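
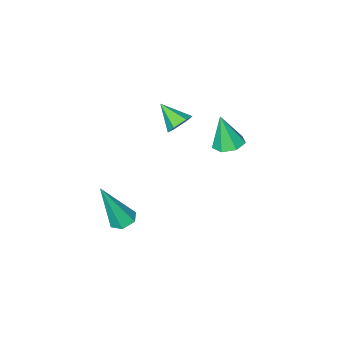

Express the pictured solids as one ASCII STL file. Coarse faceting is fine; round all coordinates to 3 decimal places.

solid 
facet normal -0.117 0.224 -0.967
outer loop
vertex -1.67 3.253 1.141
vertex -2.232 3.486 1.263
vertex -1.684 3.776 1.264
endloop
endfacet
facet normal 0.965 -0.035 0.258
outer loop
vertex -1.67 3.253 1.141
vertex -1.684 3.776 1.264
vertex -2.068 3.174 2.617
endloop
endfacet
facet normal -0.116 0.222 -0.968
outer loop
vertex -1.684 3.776 1.264
vertex -2.232 3.486 1.263
vertex -2.11 4.082 1.385
endloop
endfacet
facet normal 0.600 0.653 0.461
outer loop
vertex -1.684 3.776 1.264
vertex -2.11 4.082 1.385
vertex -2.068 3.174 2.617
endloop
endfacet
facet normal -0.116 0.222 -0.968
outer loop
vertex -2.11 4.082 1.385
vertex -2.232 3.486 1.263
vertex -2.628 3.938 1.414
endloop
endfacet
facet normal -0.186 0.788 0.587
outer loop
vertex -2.11 4.082 1.385
vertex -2.628 3.938 1.414
vertex -2.068 3.174 2.617
endloop
endfacet
facet normal -0.115 0.223 -0.968
outer loop
vertex -2.628 3.938 1.414
vertex -2.232 3.486 1.263
vertex -2.847 3.455 1.329
endloop
endfacet
facet normal -0.798 0.267 0.541
outer loop
vertex -2.628 3.938 1.414
vertex -2.847 3.455 1.329
vertex -2.068 3.174 2.617
endloop
endfacet
facet normal -0.115 0.223 -0.968
outer loop
vertex -2.847 3.455 1.329
vertex -2.232 3.486 1.263
vertex -2.603 2.995 1.194
endloop
endfacet
facet normal -0.778 -0.517 0.357
outer loop
vertex -2.847 3.455 1.329
vertex -2.603 2.995 1.194
vertex -2.068 3.174 2.617
endloop
endfacet
facet normal -0.117 0.224 -0.968
outer loop
vertex -2.603 2.995 1.194
vertex -2.232 3.486 1.263
vertex -2.079 2.905 1.11
endloop
endfacet
facet normal -0.139 -0.975 0.175
outer loop
vertex -2.603 2.995 1.194
vertex -2.079 2.905 1.11
vertex -2.068 3.174 2.617
endloop
endfacet
facet normal -0.117 0.224 -0.968
outer loop
vertex -2.079 2.905 1.11
vertex -2.232 3.486 1.263
vertex -1.67 3.253 1.141
endloop
endfacet
facet normal 0.637 -0.760 0.131
outer loop
vertex -2.079 2.905 1.11
vertex -1.67 3.253 1.141
vertex -2.068 3.174 2.617
endloop
endfacet
facet normal -0.331 0.218 -0.918
outer loop
vertex 1.717 1.826 -2.628
vertex 1.217 1.887 -2.433
vertex 1.553 2.31 -2.454
endloop
endfacet
facet normal 0.945 0.326 -0.017
outer loop
vertex 1.717 1.826 -2.628
vertex 1.553 2.31 -2.454
vertex 1.883 1.453 -0.587
endloop
endfacet
facet normal -0.330 0.216 -0.919
outer loop
vertex 1.553 2.31 -2.454
vertex 1.217 1.887 -2.433
vertex 1.053 2.372 -2.26
endloop
endfacet
facet normal 0.253 0.895 0.366
outer loop
vertex 1.553 2.31 -2.454
vertex 1.053 2.372 -2.26
vertex 1.883 1.453 -0.587
endloop
endfacet
facet normal -0.331 0.216 -0.919
outer loop
vertex 1.053 2.372 -2.26
vertex 1.217 1.887 -2.433
vertex 0.717 1.949 -2.238
endloop
endfacet
facet normal -0.616 0.520 0.591
outer loop
vertex 1.053 2.372 -2.26
vertex 0.717 1.949 -2.238
vertex 1.883 1.453 -0.587
endloop
endfacet
facet normal -0.331 0.217 -0.918
outer loop
vertex 0.717 1.949 -2.238
vertex 1.217 1.887 -2.433
vertex 0.882 1.465 -2.412
endloop
endfacet
facet normal -0.794 -0.426 0.433
outer loop
vertex 0.717 1.949 -2.238
vertex 0.882 1.465 -2.412
vertex 1.883 1.453 -0.587
endloop
endfacet
facet normal -0.330 0.216 -0.919
outer loop
vertex 0.882 1.465 -2.412
vertex 1.217 1.887 -2.433
vertex 1.381 1.403 -2.606
endloop
endfacet
facet normal -0.104 -0.993 0.050
outer loop
vertex 0.882 1.465 -2.412
vertex 1.381 1.403 -2.606
vertex 1.883 1.453 -0.587
endloop
endfacet
facet normal -0.332 0.216 -0.918
outer loop
vertex 1.381 1.403 -2.606
vertex 1.217 1.887 -2.433
vertex 1.717 1.826 -2.628
endloop
endfacet
facet normal 0.766 -0.618 -0.175
outer loop
vertex 1.381 1.403 -2.606
vertex 1.717 1.826 -2.628
vertex 1.883 1.453 -0.587
endloop
endfacet
facet normal -0.178 0.811 -0.557
outer loop
vertex -0.18 3.034 2.859
vertex -0.619 2.796 2.653
vertex -0.659 3.095 3.101
endloop
endfacet
facet normal 0.462 0.212 0.861
outer loop
vertex -0.18 3.034 2.859
vertex -0.659 3.095 3.101
vertex -0.421 1.904 3.267
endloop
endfacet
facet normal -0.181 0.810 -0.557
outer loop
vertex -0.659 3.095 3.101
vertex -0.619 2.796 2.653
vertex -1.098 2.856 2.896
endloop
endfacet
facet normal -0.439 0.037 0.898
outer loop
vertex -0.659 3.095 3.101
vertex -1.098 2.856 2.896
vertex -0.421 1.904 3.267
endloop
endfacet
facet normal -0.181 0.810 -0.557
outer loop
vertex -1.098 2.856 2.896
vertex -0.619 2.796 2.653
vertex -1.058 2.557 2.448
endloop
endfacet
facet normal -0.832 -0.493 0.254
outer loop
vertex -1.098 2.856 2.896
vertex -1.058 2.557 2.448
vertex -0.421 1.904 3.267
endloop
endfacet
facet normal -0.180 0.810 -0.558
outer loop
vertex -1.058 2.557 2.448
vertex -0.619 2.796 2.653
vertex -0.579 2.497 2.206
endloop
endfacet
facet normal -0.321 -0.846 -0.425
outer loop
vertex -1.058 2.557 2.448
vertex -0.579 2.497 2.206
vertex -0.421 1.904 3.267
endloop
endfacet
facet normal -0.179 0.810 -0.558
outer loop
vertex -0.579 2.497 2.206
vertex -0.619 2.796 2.653
vertex -0.14 2.735 2.411
endloop
endfacet
facet normal 0.580 -0.672 -0.462
outer loop
vertex -0.579 2.497 2.206
vertex -0.14 2.735 2.411
vertex -0.421 1.904 3.267
endloop
endfacet
facet normal -0.178 0.811 -0.557
outer loop
vertex -0.14 2.735 2.411
vertex -0.619 2.796 2.653
vertex -0.18 3.034 2.859
endloop
endfacet
facet normal 0.973 -0.142 0.182
outer loop
vertex -0.14 2.735 2.411
vertex -0.18 3.034 2.859
vertex -0.421 1.904 3.267
endloop
endfacet

endsolid


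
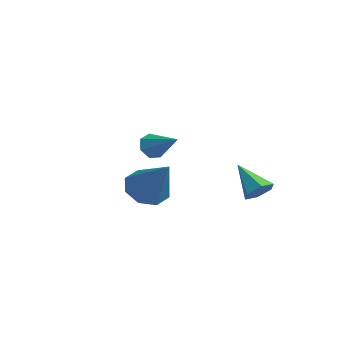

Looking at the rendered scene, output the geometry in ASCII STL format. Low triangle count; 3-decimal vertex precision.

solid 
facet normal 0.754 0.119 -0.646
outer loop
vertex 4.176 1.409 -0.984
vertex 3.813 1.571 -1.378
vertex 4.045 1.951 -1.037
endloop
endfacet
facet normal 0.323 0.169 0.931
outer loop
vertex 4.176 1.409 -0.984
vertex 4.045 1.951 -1.037
vertex 2.787 1.409 -0.502
endloop
endfacet
facet normal 0.755 0.118 -0.645
outer loop
vertex 4.045 1.951 -1.037
vertex 3.813 1.571 -1.378
vertex 3.682 2.113 -1.432
endloop
endfacet
facet normal -0.158 0.854 0.495
outer loop
vertex 4.045 1.951 -1.037
vertex 3.682 2.113 -1.432
vertex 2.787 1.409 -0.502
endloop
endfacet
facet normal 0.756 0.119 -0.644
outer loop
vertex 3.682 2.113 -1.432
vertex 3.813 1.571 -1.378
vertex 3.451 1.734 -1.773
endloop
endfacet
facet normal -0.733 0.644 -0.219
outer loop
vertex 3.682 2.113 -1.432
vertex 3.451 1.734 -1.773
vertex 2.787 1.409 -0.502
endloop
endfacet
facet normal 0.756 0.119 -0.644
outer loop
vertex 3.451 1.734 -1.773
vertex 3.813 1.571 -1.378
vertex 3.582 1.192 -1.719
endloop
endfacet
facet normal -0.830 -0.250 -0.498
outer loop
vertex 3.451 1.734 -1.773
vertex 3.582 1.192 -1.719
vertex 2.787 1.409 -0.502
endloop
endfacet
facet normal 0.754 0.121 -0.645
outer loop
vertex 3.582 1.192 -1.719
vertex 3.813 1.571 -1.378
vertex 3.945 1.03 -1.325
endloop
endfacet
facet normal -0.350 -0.935 -0.062
outer loop
vertex 3.582 1.192 -1.719
vertex 3.945 1.03 -1.325
vertex 2.787 1.409 -0.502
endloop
endfacet
facet normal 0.754 0.121 -0.645
outer loop
vertex 3.945 1.03 -1.325
vertex 3.813 1.571 -1.378
vertex 4.176 1.409 -0.984
endloop
endfacet
facet normal 0.226 -0.724 0.652
outer loop
vertex 3.945 1.03 -1.325
vertex 4.176 1.409 -0.984
vertex 2.787 1.409 -0.502
endloop
endfacet
facet normal -0.701 -0.012 -0.713
outer loop
vertex -0.148 -0.555 -2.812
vertex -0.588 0.038 -2.389
vertex 0.018 0.05 -2.985
endloop
endfacet
facet normal 0.877 -0.338 -0.342
outer loop
vertex -0.148 -0.555 -2.812
vertex 0.018 0.05 -2.985
vertex 0.808 0.062 -0.971
endloop
endfacet
facet normal -0.701 -0.013 -0.713
outer loop
vertex 0.018 0.05 -2.985
vertex -0.588 0.038 -2.389
vertex -0.171 0.647 -2.81
endloop
endfacet
facet normal 0.863 0.373 -0.341
outer loop
vertex 0.018 0.05 -2.985
vertex -0.171 0.647 -2.81
vertex 0.808 0.062 -0.971
endloop
endfacet
facet normal -0.701 -0.012 -0.713
outer loop
vertex -0.171 0.647 -2.81
vertex -0.588 0.038 -2.389
vertex -0.604 0.887 -2.388
endloop
endfacet
facet normal 0.495 0.869 0.013
outer loop
vertex -0.171 0.647 -2.81
vertex -0.604 0.887 -2.388
vertex 0.808 0.062 -0.971
endloop
endfacet
facet normal -0.701 -0.012 -0.713
outer loop
vertex -0.604 0.887 -2.388
vertex -0.588 0.038 -2.389
vertex -1.028 0.63 -1.967
endloop
endfacet
facet normal -0.012 0.859 0.512
outer loop
vertex -0.604 0.887 -2.388
vertex -1.028 0.63 -1.967
vertex 0.808 0.062 -0.971
endloop
endfacet
facet normal -0.701 -0.013 -0.713
outer loop
vertex -1.028 0.63 -1.967
vertex -0.588 0.038 -2.389
vertex -1.194 0.025 -1.793
endloop
endfacet
facet normal -0.362 0.348 0.865
outer loop
vertex -1.028 0.63 -1.967
vertex -1.194 0.025 -1.793
vertex 0.808 0.062 -0.971
endloop
endfacet
facet normal -0.701 -0.013 -0.713
outer loop
vertex -1.194 0.025 -1.793
vertex -0.588 0.038 -2.389
vertex -1.005 -0.572 -1.968
endloop
endfacet
facet normal -0.348 -0.363 0.864
outer loop
vertex -1.194 0.025 -1.793
vertex -1.005 -0.572 -1.968
vertex 0.808 0.062 -0.971
endloop
endfacet
facet normal -0.701 -0.012 -0.713
outer loop
vertex -1.005 -0.572 -1.968
vertex -0.588 0.038 -2.389
vertex -0.572 -0.812 -2.39
endloop
endfacet
facet normal 0.020 -0.860 0.510
outer loop
vertex -1.005 -0.572 -1.968
vertex -0.572 -0.812 -2.39
vertex 0.808 0.062 -0.971
endloop
endfacet
facet normal -0.702 -0.012 -0.712
outer loop
vertex -0.572 -0.812 -2.39
vertex -0.588 0.038 -2.389
vertex -0.148 -0.555 -2.812
endloop
endfacet
facet normal 0.527 -0.850 0.011
outer loop
vertex -0.572 -0.812 -2.39
vertex -0.148 -0.555 -2.812
vertex 0.808 0.062 -0.971
endloop
endfacet
facet normal -0.864 -0.210 -0.458
outer loop
vertex 3.108 -1.619 0.516
vertex 2.92 -1.801 0.954
vertex 2.9 -1.324 0.773
endloop
endfacet
facet normal 0.470 0.744 -0.474
outer loop
vertex 3.108 -1.619 0.516
vertex 2.9 -1.324 0.773
vertex 4.0 -1.539 1.526
endloop
endfacet
facet normal -0.865 -0.209 -0.457
outer loop
vertex 2.9 -1.324 0.773
vertex 2.92 -1.801 0.954
vertex 2.708 -1.388 1.166
endloop
endfacet
facet normal 0.062 0.980 0.190
outer loop
vertex 2.9 -1.324 0.773
vertex 2.708 -1.388 1.166
vertex 4.0 -1.539 1.526
endloop
endfacet
facet normal -0.864 -0.209 -0.457
outer loop
vertex 2.708 -1.388 1.166
vertex 2.92 -1.801 0.954
vertex 2.675 -1.763 1.4
endloop
endfacet
facet normal -0.169 0.532 0.829
outer loop
vertex 2.708 -1.388 1.166
vertex 2.675 -1.763 1.4
vertex 4.0 -1.539 1.526
endloop
endfacet
facet normal -0.865 -0.208 -0.457
outer loop
vertex 2.675 -1.763 1.4
vertex 2.92 -1.801 0.954
vertex 2.826 -2.166 1.298
endloop
endfacet
facet normal -0.047 -0.262 0.964
outer loop
vertex 2.675 -1.763 1.4
vertex 2.826 -2.166 1.298
vertex 4.0 -1.539 1.526
endloop
endfacet
facet normal -0.864 -0.209 -0.458
outer loop
vertex 2.826 -2.166 1.298
vertex 2.92 -1.801 0.954
vertex 3.048 -2.294 0.937
endloop
endfacet
facet normal 0.334 -0.805 0.491
outer loop
vertex 2.826 -2.166 1.298
vertex 3.048 -2.294 0.937
vertex 4.0 -1.539 1.526
endloop
endfacet
facet normal -0.865 -0.209 -0.456
outer loop
vertex 3.048 -2.294 0.937
vertex 2.92 -1.801 0.954
vertex 3.173 -2.051 0.589
endloop
endfacet
facet normal 0.689 -0.687 -0.232
outer loop
vertex 3.048 -2.294 0.937
vertex 3.173 -2.051 0.589
vertex 4.0 -1.539 1.526
endloop
endfacet
facet normal -0.865 -0.207 -0.457
outer loop
vertex 3.173 -2.051 0.589
vertex 2.92 -1.801 0.954
vertex 3.108 -1.619 0.516
endloop
endfacet
facet normal 0.749 0.001 -0.662
outer loop
vertex 3.173 -2.051 0.589
vertex 3.108 -1.619 0.516
vertex 4.0 -1.539 1.526
endloop
endfacet

endsolid


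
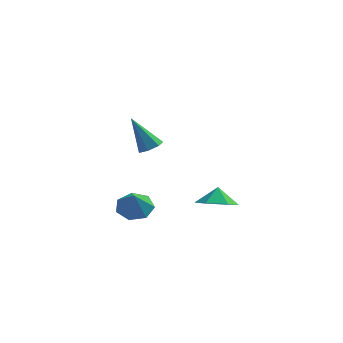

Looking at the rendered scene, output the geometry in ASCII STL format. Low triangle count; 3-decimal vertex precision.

solid 
facet normal -0.023 -0.532 -0.846
outer loop
vertex 1.772 0.263 -3.597
vertex 1.168 1.029 -4.062
vertex 2.245 1.079 -4.123
endloop
endfacet
facet normal 0.678 0.078 0.731
outer loop
vertex 1.772 0.263 -3.597
vertex 2.245 1.079 -4.123
vertex 1.192 1.571 -3.198
endloop
endfacet
facet normal -0.023 -0.532 -0.846
outer loop
vertex 2.245 1.079 -4.123
vertex 1.168 1.029 -4.062
vertex 1.642 1.845 -4.588
endloop
endfacet
facet normal 0.627 0.701 0.341
outer loop
vertex 2.245 1.079 -4.123
vertex 1.642 1.845 -4.588
vertex 1.192 1.571 -3.198
endloop
endfacet
facet normal -0.023 -0.532 -0.846
outer loop
vertex 1.642 1.845 -4.588
vertex 1.168 1.029 -4.062
vertex 0.565 1.794 -4.527
endloop
endfacet
facet normal -0.036 0.983 0.182
outer loop
vertex 1.642 1.845 -4.588
vertex 0.565 1.794 -4.527
vertex 1.192 1.571 -3.198
endloop
endfacet
facet normal -0.023 -0.532 -0.846
outer loop
vertex 0.565 1.794 -4.527
vertex 1.168 1.029 -4.062
vertex 0.091 0.978 -4.001
endloop
endfacet
facet normal -0.647 0.642 0.413
outer loop
vertex 0.565 1.794 -4.527
vertex 0.091 0.978 -4.001
vertex 1.192 1.571 -3.198
endloop
endfacet
facet normal -0.023 -0.532 -0.846
outer loop
vertex 0.091 0.978 -4.001
vertex 1.168 1.029 -4.062
vertex 0.695 0.213 -3.536
endloop
endfacet
facet normal -0.595 0.018 0.803
outer loop
vertex 0.091 0.978 -4.001
vertex 0.695 0.213 -3.536
vertex 1.192 1.571 -3.198
endloop
endfacet
facet normal -0.023 -0.532 -0.846
outer loop
vertex 0.695 0.213 -3.536
vertex 1.168 1.029 -4.062
vertex 1.772 0.263 -3.597
endloop
endfacet
facet normal 0.067 -0.264 0.962
outer loop
vertex 0.695 0.213 -3.536
vertex 1.772 0.263 -3.597
vertex 1.192 1.571 -3.198
endloop
endfacet
facet normal 0.472 -0.182 -0.862
outer loop
vertex -1.137 -2.308 1.983
vertex -1.711 -2.476 1.704
vertex -1.427 -1.881 1.734
endloop
endfacet
facet normal 0.551 0.667 0.502
outer loop
vertex -1.137 -2.308 1.983
vertex -1.427 -1.881 1.734
vertex -2.629 -2.124 3.376
endloop
endfacet
facet normal 0.473 -0.182 -0.862
outer loop
vertex -1.427 -1.881 1.734
vertex -1.711 -2.476 1.704
vertex -1.931 -1.903 1.462
endloop
endfacet
facet normal -0.088 0.993 0.083
outer loop
vertex -1.427 -1.881 1.734
vertex -1.931 -1.903 1.462
vertex -2.629 -2.124 3.376
endloop
endfacet
facet normal 0.474 -0.182 -0.862
outer loop
vertex -1.931 -1.903 1.462
vertex -1.711 -2.476 1.704
vertex -2.269 -2.356 1.372
endloop
endfacet
facet normal -0.764 0.611 -0.208
outer loop
vertex -1.931 -1.903 1.462
vertex -2.269 -2.356 1.372
vertex -2.629 -2.124 3.376
endloop
endfacet
facet normal 0.474 -0.182 -0.862
outer loop
vertex -2.269 -2.356 1.372
vertex -1.711 -2.476 1.704
vertex -2.187 -2.9 1.532
endloop
endfacet
facet normal -0.970 -0.191 -0.152
outer loop
vertex -2.269 -2.356 1.372
vertex -2.187 -2.9 1.532
vertex -2.629 -2.124 3.376
endloop
endfacet
facet normal 0.473 -0.181 -0.862
outer loop
vertex -2.187 -2.9 1.532
vertex -1.711 -2.476 1.704
vertex -1.746 -3.125 1.821
endloop
endfacet
facet normal -0.550 -0.809 0.209
outer loop
vertex -2.187 -2.9 1.532
vertex -1.746 -3.125 1.821
vertex -2.629 -2.124 3.376
endloop
endfacet
facet normal 0.473 -0.181 -0.862
outer loop
vertex -1.746 -3.125 1.821
vertex -1.711 -2.476 1.704
vertex -1.279 -2.861 2.022
endloop
endfacet
facet normal 0.180 -0.777 0.603
outer loop
vertex -1.746 -3.125 1.821
vertex -1.279 -2.861 2.022
vertex -2.629 -2.124 3.376
endloop
endfacet
facet normal 0.472 -0.182 -0.862
outer loop
vertex -1.279 -2.861 2.022
vertex -1.711 -2.476 1.704
vertex -1.137 -2.308 1.983
endloop
endfacet
facet normal 0.670 -0.120 0.733
outer loop
vertex -1.279 -2.861 2.022
vertex -1.137 -2.308 1.983
vertex -2.629 -2.124 3.376
endloop
endfacet
facet normal -0.031 0.483 -0.875
outer loop
vertex -1.75 -0.14 -3.757
vertex -2.719 -0.171 -3.74
vertex -2.13 0.512 -3.384
endloop
endfacet
facet normal 0.754 0.065 0.654
outer loop
vertex -1.75 -0.14 -3.757
vertex -2.13 0.512 -3.384
vertex -2.681 -0.789 -2.62
endloop
endfacet
facet normal -0.030 0.482 -0.876
outer loop
vertex -2.13 0.512 -3.384
vertex -2.719 -0.171 -3.74
vertex -2.954 0.65 -3.28
endloop
endfacet
facet normal 0.184 0.438 0.880
outer loop
vertex -2.13 0.512 -3.384
vertex -2.954 0.65 -3.28
vertex -2.681 -0.789 -2.62
endloop
endfacet
facet normal -0.031 0.482 -0.876
outer loop
vertex -2.954 0.65 -3.28
vertex -2.719 -0.171 -3.74
vertex -3.601 0.169 -3.522
endloop
endfacet
facet normal -0.510 0.277 0.814
outer loop
vertex -2.954 0.65 -3.28
vertex -3.601 0.169 -3.522
vertex -2.681 -0.789 -2.62
endloop
endfacet
facet normal -0.030 0.483 -0.875
outer loop
vertex -3.601 0.169 -3.522
vertex -2.719 -0.171 -3.74
vertex -3.584 -0.568 -3.929
endloop
endfacet
facet normal -0.808 -0.299 0.507
outer loop
vertex -3.601 0.169 -3.522
vertex -3.584 -0.568 -3.929
vertex -2.681 -0.789 -2.62
endloop
endfacet
facet normal -0.030 0.482 -0.876
outer loop
vertex -3.584 -0.568 -3.929
vertex -2.719 -0.171 -3.74
vertex -2.916 -1.006 -4.193
endloop
endfacet
facet normal -0.485 -0.854 0.190
outer loop
vertex -3.584 -0.568 -3.929
vertex -2.916 -1.006 -4.193
vertex -2.681 -0.789 -2.62
endloop
endfacet
facet normal -0.031 0.482 -0.876
outer loop
vertex -2.916 -1.006 -4.193
vertex -2.719 -0.171 -3.74
vertex -2.1 -0.816 -4.117
endloop
endfacet
facet normal 0.217 -0.971 0.102
outer loop
vertex -2.916 -1.006 -4.193
vertex -2.1 -0.816 -4.117
vertex -2.681 -0.789 -2.62
endloop
endfacet
facet normal -0.031 0.482 -0.876
outer loop
vertex -2.1 -0.816 -4.117
vertex -2.719 -0.171 -3.74
vertex -1.75 -0.14 -3.757
endloop
endfacet
facet normal 0.768 -0.562 0.308
outer loop
vertex -2.1 -0.816 -4.117
vertex -1.75 -0.14 -3.757
vertex -2.681 -0.789 -2.62
endloop
endfacet

endsolid


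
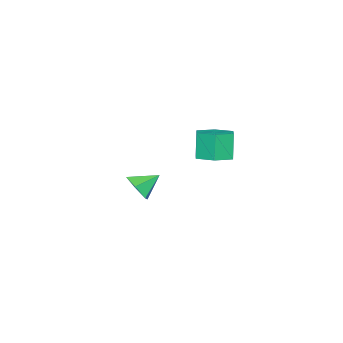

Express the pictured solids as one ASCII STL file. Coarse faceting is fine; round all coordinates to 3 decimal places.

solid 
facet normal 0.304 0.135 -0.943
outer loop
vertex 3.271 3.14 1.512
vertex 2.547 3.631 1.349
vertex 3.291 4.02 1.644
endloop
endfacet
facet normal 0.952 -0.066 0.298
outer loop
vertex 3.271 3.14 1.512
vertex 3.291 4.02 1.644
vertex 2.857 2.958 2.795
endloop
endfacet
facet normal 0.952 -0.066 0.298
outer loop
vertex 2.857 2.958 2.795
vertex 3.291 4.02 1.644
vertex 2.877 3.837 2.927
endloop
endfacet
facet normal -0.305 -0.135 0.943
outer loop
vertex 2.857 2.958 2.795
vertex 2.877 3.837 2.927
vertex 2.133 3.449 2.631
endloop
endfacet
facet normal 0.304 0.135 -0.943
outer loop
vertex 3.291 4.02 1.644
vertex 2.547 3.631 1.349
vertex 2.567 4.511 1.481
endloop
endfacet
facet normal 0.496 0.823 0.277
outer loop
vertex 3.291 4.02 1.644
vertex 2.567 4.511 1.481
vertex 2.877 3.837 2.927
endloop
endfacet
facet normal 0.496 0.823 0.277
outer loop
vertex 2.877 3.837 2.927
vertex 2.567 4.511 1.481
vertex 2.153 4.329 2.763
endloop
endfacet
facet normal -0.305 -0.134 0.943
outer loop
vertex 2.877 3.837 2.927
vertex 2.153 4.329 2.763
vertex 2.133 3.449 2.631
endloop
endfacet
facet normal 0.305 0.135 -0.943
outer loop
vertex 2.567 4.511 1.481
vertex 2.547 3.631 1.349
vertex 1.823 4.122 1.185
endloop
endfacet
facet normal -0.457 0.889 -0.021
outer loop
vertex 2.567 4.511 1.481
vertex 1.823 4.122 1.185
vertex 2.153 4.329 2.763
endloop
endfacet
facet normal -0.457 0.889 -0.021
outer loop
vertex 2.153 4.329 2.763
vertex 1.823 4.122 1.185
vertex 1.409 3.94 2.468
endloop
endfacet
facet normal -0.304 -0.135 0.943
outer loop
vertex 2.153 4.329 2.763
vertex 1.409 3.94 2.468
vertex 2.133 3.449 2.631
endloop
endfacet
facet normal 0.305 0.135 -0.943
outer loop
vertex 1.823 4.122 1.185
vertex 2.547 3.631 1.349
vertex 1.803 3.243 1.053
endloop
endfacet
facet normal -0.952 0.066 -0.298
outer loop
vertex 1.823 4.122 1.185
vertex 1.803 3.243 1.053
vertex 1.409 3.94 2.468
endloop
endfacet
facet normal -0.952 0.066 -0.298
outer loop
vertex 1.409 3.94 2.468
vertex 1.803 3.243 1.053
vertex 1.389 3.06 2.336
endloop
endfacet
facet normal -0.304 -0.135 0.943
outer loop
vertex 1.409 3.94 2.468
vertex 1.389 3.06 2.336
vertex 2.133 3.449 2.631
endloop
endfacet
facet normal 0.305 0.134 -0.943
outer loop
vertex 1.803 3.243 1.053
vertex 2.547 3.631 1.349
vertex 2.527 2.751 1.217
endloop
endfacet
facet normal -0.496 -0.823 -0.277
outer loop
vertex 1.803 3.243 1.053
vertex 2.527 2.751 1.217
vertex 1.389 3.06 2.336
endloop
endfacet
facet normal -0.496 -0.823 -0.277
outer loop
vertex 1.389 3.06 2.336
vertex 2.527 2.751 1.217
vertex 2.113 2.569 2.499
endloop
endfacet
facet normal -0.304 -0.135 0.943
outer loop
vertex 1.389 3.06 2.336
vertex 2.113 2.569 2.499
vertex 2.133 3.449 2.631
endloop
endfacet
facet normal 0.304 0.135 -0.943
outer loop
vertex 2.527 2.751 1.217
vertex 2.547 3.631 1.349
vertex 3.271 3.14 1.512
endloop
endfacet
facet normal 0.457 -0.889 0.021
outer loop
vertex 2.527 2.751 1.217
vertex 3.271 3.14 1.512
vertex 2.113 2.569 2.499
endloop
endfacet
facet normal 0.457 -0.889 0.021
outer loop
vertex 2.113 2.569 2.499
vertex 3.271 3.14 1.512
vertex 2.857 2.958 2.795
endloop
endfacet
facet normal -0.305 -0.135 0.943
outer loop
vertex 2.113 2.569 2.499
vertex 2.857 2.958 2.795
vertex 2.133 3.449 2.631
endloop
endfacet
facet normal 0.616 -0.587 -0.525
outer loop
vertex -0.122 -1.165 -3.865
vertex -0.588 -1.853 -3.643
vertex -0.781 -1.416 -4.358
endloop
endfacet
facet normal -0.153 0.948 -0.278
outer loop
vertex -0.122 -1.165 -3.865
vertex -0.781 -1.416 -4.358
vertex -1.372 -1.107 -2.977
endloop
endfacet
facet normal 0.616 -0.587 -0.525
outer loop
vertex -0.781 -1.416 -4.358
vertex -0.588 -1.853 -3.643
vertex -1.247 -2.103 -4.136
endloop
endfacet
facet normal -0.804 0.405 -0.435
outer loop
vertex -0.781 -1.416 -4.358
vertex -1.247 -2.103 -4.136
vertex -1.372 -1.107 -2.977
endloop
endfacet
facet normal 0.616 -0.587 -0.525
outer loop
vertex -1.247 -2.103 -4.136
vertex -0.588 -1.853 -3.643
vertex -1.055 -2.541 -3.421
endloop
endfacet
facet normal -0.963 -0.246 0.108
outer loop
vertex -1.247 -2.103 -4.136
vertex -1.055 -2.541 -3.421
vertex -1.372 -1.107 -2.977
endloop
endfacet
facet normal 0.616 -0.588 -0.525
outer loop
vertex -1.055 -2.541 -3.421
vertex -0.588 -1.853 -3.643
vertex -0.396 -2.29 -2.928
endloop
endfacet
facet normal -0.470 -0.354 0.809
outer loop
vertex -1.055 -2.541 -3.421
vertex -0.396 -2.29 -2.928
vertex -1.372 -1.107 -2.977
endloop
endfacet
facet normal 0.617 -0.587 -0.524
outer loop
vertex -0.396 -2.29 -2.928
vertex -0.588 -1.853 -3.643
vertex 0.07 -1.602 -3.15
endloop
endfacet
facet normal 0.181 0.189 0.965
outer loop
vertex -0.396 -2.29 -2.928
vertex 0.07 -1.602 -3.15
vertex -1.372 -1.107 -2.977
endloop
endfacet
facet normal 0.617 -0.587 -0.524
outer loop
vertex 0.07 -1.602 -3.15
vertex -0.588 -1.853 -3.643
vertex -0.122 -1.165 -3.865
endloop
endfacet
facet normal 0.339 0.840 0.423
outer loop
vertex 0.07 -1.602 -3.15
vertex -0.122 -1.165 -3.865
vertex -1.372 -1.107 -2.977
endloop
endfacet

endsolid


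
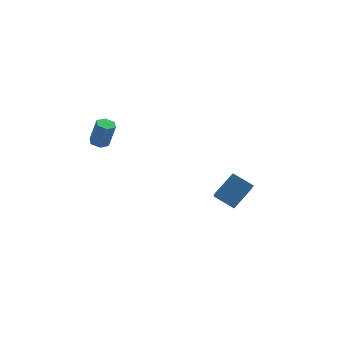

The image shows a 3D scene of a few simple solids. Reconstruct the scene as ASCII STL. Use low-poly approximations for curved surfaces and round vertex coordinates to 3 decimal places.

solid 
facet normal -0.748 -0.296 -0.594
outer loop
vertex 3.222 0.418 -2.796
vertex 2.367 1.315 -2.165
vertex 3.628 1.566 -3.879
endloop
endfacet
facet normal 0.615 -0.645 -0.454
outer loop
vertex 4.893 2.065 -2.875
vertex 3.222 0.418 -2.796
vertex 3.628 1.566 -3.879
endloop
endfacet
facet normal -0.749 -0.295 -0.594
outer loop
vertex 3.628 1.566 -3.879
vertex 2.367 1.315 -2.165
vertex 2.774 2.463 -3.248
endloop
endfacet
facet normal 0.249 0.705 -0.664
outer loop
vertex 2.774 2.463 -3.248
vertex 4.893 2.065 -2.875
vertex 3.628 1.566 -3.879
endloop
endfacet
facet normal -0.249 -0.705 0.664
outer loop
vertex 3.222 0.418 -2.796
vertex 3.632 1.814 -1.161
vertex 2.367 1.315 -2.165
endloop
endfacet
facet normal 0.615 -0.645 -0.453
outer loop
vertex 4.486 0.917 -1.792
vertex 3.222 0.418 -2.796
vertex 4.893 2.065 -2.875
endloop
endfacet
facet normal -0.249 -0.705 0.664
outer loop
vertex 4.486 0.917 -1.792
vertex 3.632 1.814 -1.161
vertex 3.222 0.418 -2.796
endloop
endfacet
facet normal -0.615 0.646 0.453
outer loop
vertex 2.367 1.315 -2.165
vertex 3.632 1.814 -1.161
vertex 2.774 2.463 -3.248
endloop
endfacet
facet normal 0.249 0.705 -0.664
outer loop
vertex 4.038 2.962 -2.244
vertex 4.893 2.065 -2.875
vertex 2.774 2.463 -3.248
endloop
endfacet
facet normal -0.615 0.645 0.453
outer loop
vertex 2.774 2.463 -3.248
vertex 3.632 1.814 -1.161
vertex 4.038 2.962 -2.244
endloop
endfacet
facet normal 0.748 0.295 0.594
outer loop
vertex 4.038 2.962 -2.244
vertex 4.486 0.917 -1.792
vertex 4.893 2.065 -2.875
endloop
endfacet
facet normal 0.749 0.295 0.594
outer loop
vertex 3.632 1.814 -1.161
vertex 4.486 0.917 -1.792
vertex 4.038 2.962 -2.244
endloop
endfacet
facet normal -0.216 0.142 -0.966
outer loop
vertex -3.073 3.189 2.236
vertex -3.609 3.019 2.331
vertex -3.471 3.57 2.381
endloop
endfacet
facet normal 0.682 0.730 -0.047
outer loop
vertex -3.073 3.189 2.236
vertex -3.471 3.57 2.381
vertex -2.736 2.971 3.733
endloop
endfacet
facet normal 0.682 0.730 -0.047
outer loop
vertex -2.736 2.971 3.733
vertex -3.471 3.57 2.381
vertex -3.134 3.352 3.878
endloop
endfacet
facet normal 0.218 -0.140 0.966
outer loop
vertex -2.736 2.971 3.733
vertex -3.134 3.352 3.878
vertex -3.271 2.801 3.829
endloop
endfacet
facet normal -0.218 0.142 -0.966
outer loop
vertex -3.471 3.57 2.381
vertex -3.609 3.019 2.331
vertex -4.007 3.4 2.477
endloop
endfacet
facet normal -0.264 0.944 0.197
outer loop
vertex -3.471 3.57 2.381
vertex -4.007 3.4 2.477
vertex -3.134 3.352 3.878
endloop
endfacet
facet normal -0.264 0.944 0.197
outer loop
vertex -3.134 3.352 3.878
vertex -4.007 3.4 2.477
vertex -3.67 3.182 3.974
endloop
endfacet
facet normal 0.217 -0.140 0.966
outer loop
vertex -3.134 3.352 3.878
vertex -3.67 3.182 3.974
vertex -3.271 2.801 3.829
endloop
endfacet
facet normal -0.218 0.142 -0.966
outer loop
vertex -4.007 3.4 2.477
vertex -3.609 3.019 2.331
vertex -4.144 2.849 2.427
endloop
endfacet
facet normal -0.946 0.213 0.244
outer loop
vertex -4.007 3.4 2.477
vertex -4.144 2.849 2.427
vertex -3.67 3.182 3.974
endloop
endfacet
facet normal -0.946 0.213 0.244
outer loop
vertex -3.67 3.182 3.974
vertex -4.144 2.849 2.427
vertex -3.807 2.631 3.924
endloop
endfacet
facet normal 0.216 -0.141 0.966
outer loop
vertex -3.67 3.182 3.974
vertex -3.807 2.631 3.924
vertex -3.271 2.801 3.829
endloop
endfacet
facet normal -0.218 0.140 -0.966
outer loop
vertex -4.144 2.849 2.427
vertex -3.609 3.019 2.331
vertex -3.746 2.468 2.282
endloop
endfacet
facet normal -0.682 -0.730 0.047
outer loop
vertex -4.144 2.849 2.427
vertex -3.746 2.468 2.282
vertex -3.807 2.631 3.924
endloop
endfacet
facet normal -0.682 -0.730 0.047
outer loop
vertex -3.807 2.631 3.924
vertex -3.746 2.468 2.282
vertex -3.409 2.25 3.779
endloop
endfacet
facet normal 0.216 -0.142 0.966
outer loop
vertex -3.807 2.631 3.924
vertex -3.409 2.25 3.779
vertex -3.271 2.801 3.829
endloop
endfacet
facet normal -0.217 0.140 -0.966
outer loop
vertex -3.746 2.468 2.282
vertex -3.609 3.019 2.331
vertex -3.21 2.638 2.186
endloop
endfacet
facet normal 0.264 -0.944 -0.197
outer loop
vertex -3.746 2.468 2.282
vertex -3.21 2.638 2.186
vertex -3.409 2.25 3.779
endloop
endfacet
facet normal 0.264 -0.944 -0.197
outer loop
vertex -3.409 2.25 3.779
vertex -3.21 2.638 2.186
vertex -2.873 2.42 3.683
endloop
endfacet
facet normal 0.218 -0.142 0.966
outer loop
vertex -3.409 2.25 3.779
vertex -2.873 2.42 3.683
vertex -3.271 2.801 3.829
endloop
endfacet
facet normal -0.216 0.141 -0.966
outer loop
vertex -3.21 2.638 2.186
vertex -3.609 3.019 2.331
vertex -3.073 3.189 2.236
endloop
endfacet
facet normal 0.946 -0.213 -0.244
outer loop
vertex -3.21 2.638 2.186
vertex -3.073 3.189 2.236
vertex -2.873 2.42 3.683
endloop
endfacet
facet normal 0.946 -0.213 -0.244
outer loop
vertex -2.873 2.42 3.683
vertex -3.073 3.189 2.236
vertex -2.736 2.971 3.733
endloop
endfacet
facet normal 0.218 -0.142 0.966
outer loop
vertex -2.873 2.42 3.683
vertex -2.736 2.971 3.733
vertex -3.271 2.801 3.829
endloop
endfacet

endsolid


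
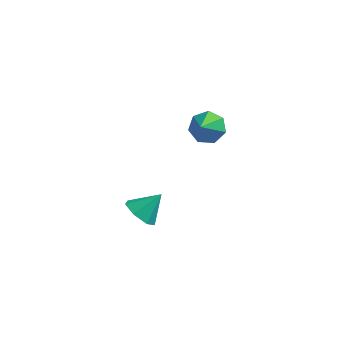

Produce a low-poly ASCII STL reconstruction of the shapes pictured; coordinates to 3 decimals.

solid 
facet normal -0.544 -0.523 -0.656
outer loop
vertex -2.441 -1.617 -0.843
vertex -2.926 -1.024 -0.914
vertex -2.29 -1.175 -1.321
endloop
endfacet
facet normal 0.972 -0.203 0.119
outer loop
vertex -2.441 -1.617 -0.843
vertex -2.29 -1.175 -1.321
vertex -2.274 -0.396 -0.126
endloop
endfacet
facet normal -0.544 -0.523 -0.656
outer loop
vertex -2.29 -1.175 -1.321
vertex -2.926 -1.024 -0.914
vertex -2.618 -0.619 -1.492
endloop
endfacet
facet normal 0.861 0.420 -0.286
outer loop
vertex -2.29 -1.175 -1.321
vertex -2.618 -0.619 -1.492
vertex -2.274 -0.396 -0.126
endloop
endfacet
facet normal -0.543 -0.524 -0.656
outer loop
vertex -2.618 -0.619 -1.492
vertex -2.926 -1.024 -0.914
vertex -3.179 -0.368 -1.228
endloop
endfacet
facet normal 0.306 0.924 -0.228
outer loop
vertex -2.618 -0.619 -1.492
vertex -3.179 -0.368 -1.228
vertex -2.274 -0.396 -0.126
endloop
endfacet
facet normal -0.544 -0.524 -0.656
outer loop
vertex -3.179 -0.368 -1.228
vertex -2.926 -1.024 -0.914
vertex -3.549 -0.611 -0.727
endloop
endfacet
facet normal -0.274 0.929 0.248
outer loop
vertex -3.179 -0.368 -1.228
vertex -3.549 -0.611 -0.727
vertex -2.274 -0.396 -0.126
endloop
endfacet
facet normal -0.544 -0.523 -0.657
outer loop
vertex -3.549 -0.611 -0.727
vertex -2.926 -1.024 -0.914
vertex -3.45 -1.165 -0.368
endloop
endfacet
facet normal -0.443 0.430 0.786
outer loop
vertex -3.549 -0.611 -0.727
vertex -3.45 -1.165 -0.368
vertex -2.274 -0.396 -0.126
endloop
endfacet
facet normal -0.543 -0.523 -0.657
outer loop
vertex -3.45 -1.165 -0.368
vertex -2.926 -1.024 -0.914
vertex -2.957 -1.613 -0.419
endloop
endfacet
facet normal -0.075 -0.194 0.978
outer loop
vertex -3.45 -1.165 -0.368
vertex -2.957 -1.613 -0.419
vertex -2.274 -0.396 -0.126
endloop
endfacet
facet normal -0.543 -0.523 -0.656
outer loop
vertex -2.957 -1.613 -0.419
vertex -2.926 -1.024 -0.914
vertex -2.441 -1.617 -0.843
endloop
endfacet
facet normal 0.556 -0.476 0.681
outer loop
vertex -2.957 -1.613 -0.419
vertex -2.441 -1.617 -0.843
vertex -2.274 -0.396 -0.126
endloop
endfacet
facet normal -0.023 0.728 -0.685
outer loop
vertex -1.491 3.894 -0.678
vertex -1.927 4.33 -0.2
vertex -1.149 4.3 -0.258
endloop
endfacet
facet normal 0.784 -0.619 -0.040
outer loop
vertex -1.491 3.894 -0.678
vertex -1.149 4.3 -0.258
vertex -1.893 3.29 0.78
endloop
endfacet
facet normal -0.023 0.727 -0.686
outer loop
vertex -1.149 4.3 -0.258
vertex -1.927 4.33 -0.2
vertex -1.393 4.729 0.205
endloop
endfacet
facet normal 0.847 -0.085 0.525
outer loop
vertex -1.149 4.3 -0.258
vertex -1.393 4.729 0.205
vertex -1.893 3.29 0.78
endloop
endfacet
facet normal -0.023 0.727 -0.686
outer loop
vertex -1.393 4.729 0.205
vertex -1.927 4.33 -0.2
vertex -2.039 4.858 0.363
endloop
endfacet
facet normal 0.279 0.271 0.921
outer loop
vertex -1.393 4.729 0.205
vertex -2.039 4.858 0.363
vertex -1.893 3.29 0.78
endloop
endfacet
facet normal -0.023 0.727 -0.686
outer loop
vertex -2.039 4.858 0.363
vertex -1.927 4.33 -0.2
vertex -2.6 4.589 0.097
endloop
endfacet
facet normal -0.491 0.181 0.852
outer loop
vertex -2.039 4.858 0.363
vertex -2.6 4.589 0.097
vertex -1.893 3.29 0.78
endloop
endfacet
facet normal -0.023 0.727 -0.686
outer loop
vertex -2.6 4.589 0.097
vertex -1.927 4.33 -0.2
vertex -2.654 4.125 -0.393
endloop
endfacet
facet normal -0.884 -0.287 0.369
outer loop
vertex -2.6 4.589 0.097
vertex -2.654 4.125 -0.393
vertex -1.893 3.29 0.78
endloop
endfacet
facet normal -0.023 0.728 -0.685
outer loop
vertex -2.654 4.125 -0.393
vertex -1.927 4.33 -0.2
vertex -2.16 3.816 -0.738
endloop
endfacet
facet normal -0.603 -0.781 -0.164
outer loop
vertex -2.654 4.125 -0.393
vertex -2.16 3.816 -0.738
vertex -1.893 3.29 0.78
endloop
endfacet
facet normal -0.023 0.728 -0.685
outer loop
vertex -2.16 3.816 -0.738
vertex -1.927 4.33 -0.2
vertex -1.491 3.894 -0.678
endloop
endfacet
facet normal 0.139 -0.928 -0.346
outer loop
vertex -2.16 3.816 -0.738
vertex -1.491 3.894 -0.678
vertex -1.893 3.29 0.78
endloop
endfacet

endsolid


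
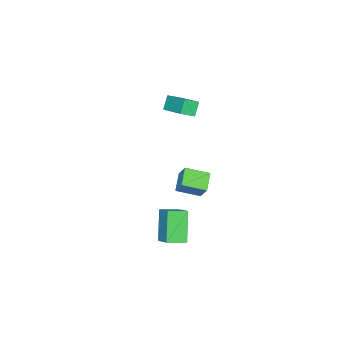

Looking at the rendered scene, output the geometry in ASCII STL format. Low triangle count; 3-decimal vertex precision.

solid 
facet normal -0.550 0.770 -0.322
outer loop
vertex 0.481 3.844 -0.716
vertex 1.461 4.298 -1.304
vertex 0.187 3.231 -1.68
endloop
endfacet
facet normal -0.797 -0.369 0.478
outer loop
vertex 0.979 2.122 -1.216
vertex 0.481 3.844 -0.716
vertex 0.187 3.231 -1.68
endloop
endfacet
facet normal -0.550 0.770 -0.322
outer loop
vertex 0.187 3.231 -1.68
vertex 1.461 4.298 -1.304
vertex 1.167 3.685 -2.268
endloop
endfacet
facet normal -0.249 -0.520 -0.817
outer loop
vertex 1.167 3.685 -2.268
vertex 0.979 2.122 -1.216
vertex 0.187 3.231 -1.68
endloop
endfacet
facet normal 0.249 0.520 0.817
outer loop
vertex 0.481 3.844 -0.716
vertex 2.253 3.189 -0.84
vertex 1.461 4.298 -1.304
endloop
endfacet
facet normal -0.797 -0.369 0.478
outer loop
vertex 1.273 2.735 -0.252
vertex 0.481 3.844 -0.716
vertex 0.979 2.122 -1.216
endloop
endfacet
facet normal 0.249 0.520 0.817
outer loop
vertex 1.273 2.735 -0.252
vertex 2.253 3.189 -0.84
vertex 0.481 3.844 -0.716
endloop
endfacet
facet normal 0.797 0.369 -0.478
outer loop
vertex 1.461 4.298 -1.304
vertex 2.253 3.189 -0.84
vertex 1.167 3.685 -2.268
endloop
endfacet
facet normal -0.249 -0.520 -0.817
outer loop
vertex 1.959 2.576 -1.804
vertex 0.979 2.122 -1.216
vertex 1.167 3.685 -2.268
endloop
endfacet
facet normal 0.797 0.369 -0.478
outer loop
vertex 1.167 3.685 -2.268
vertex 2.253 3.189 -0.84
vertex 1.959 2.576 -1.804
endloop
endfacet
facet normal 0.550 -0.770 0.322
outer loop
vertex 1.959 2.576 -1.804
vertex 1.273 2.735 -0.252
vertex 0.979 2.122 -1.216
endloop
endfacet
facet normal 0.550 -0.770 0.322
outer loop
vertex 2.253 3.189 -0.84
vertex 1.273 2.735 -0.252
vertex 1.959 2.576 -1.804
endloop
endfacet
facet normal -0.718 0.539 -0.441
outer loop
vertex -4.156 -1.281 0.542
vertex -3.371 0.46 1.392
vertex -3.564 -1.153 -0.266
endloop
endfacet
facet normal -0.376 -0.833 -0.407
outer loop
vertex -2.889 -1.66 0.148
vertex -4.156 -1.281 0.542
vertex -3.564 -1.153 -0.266
endloop
endfacet
facet normal -0.718 0.539 -0.441
outer loop
vertex -3.564 -1.153 -0.266
vertex -3.371 0.46 1.392
vertex -2.779 0.587 0.584
endloop
endfacet
facet normal 0.586 0.127 -0.800
outer loop
vertex -2.779 0.587 0.584
vertex -2.889 -1.66 0.148
vertex -3.564 -1.153 -0.266
endloop
endfacet
facet normal -0.586 -0.127 0.800
outer loop
vertex -4.156 -1.281 0.542
vertex -2.696 -0.047 1.806
vertex -3.371 0.46 1.392
endloop
endfacet
facet normal -0.375 -0.833 -0.406
outer loop
vertex -3.481 -1.787 0.956
vertex -4.156 -1.281 0.542
vertex -2.889 -1.66 0.148
endloop
endfacet
facet normal -0.586 -0.127 0.800
outer loop
vertex -3.481 -1.787 0.956
vertex -2.696 -0.047 1.806
vertex -4.156 -1.281 0.542
endloop
endfacet
facet normal 0.376 0.833 0.406
outer loop
vertex -3.371 0.46 1.392
vertex -2.696 -0.047 1.806
vertex -2.779 0.587 0.584
endloop
endfacet
facet normal 0.586 0.127 -0.800
outer loop
vertex -2.104 0.081 0.998
vertex -2.889 -1.66 0.148
vertex -2.779 0.587 0.584
endloop
endfacet
facet normal 0.375 0.833 0.407
outer loop
vertex -2.779 0.587 0.584
vertex -2.696 -0.047 1.806
vertex -2.104 0.081 0.998
endloop
endfacet
facet normal 0.718 -0.539 0.441
outer loop
vertex -2.104 0.081 0.998
vertex -3.481 -1.787 0.956
vertex -2.889 -1.66 0.148
endloop
endfacet
facet normal 0.718 -0.539 0.441
outer loop
vertex -2.696 -0.047 1.806
vertex -3.481 -1.787 0.956
vertex -2.104 0.081 0.998
endloop
endfacet
facet normal -0.731 0.651 -0.204
outer loop
vertex 3.193 4.265 -1.865
vertex 4.218 4.91 -3.481
vertex 2.509 3.233 -2.711
endloop
endfacet
facet normal -0.508 -0.319 0.800
outer loop
vertex 3.342 2.49 -2.479
vertex 3.193 4.265 -1.865
vertex 2.509 3.233 -2.711
endloop
endfacet
facet normal -0.731 0.651 -0.204
outer loop
vertex 2.509 3.233 -2.711
vertex 4.218 4.91 -3.481
vertex 3.534 3.878 -4.327
endloop
endfacet
facet normal -0.457 -0.688 -0.564
outer loop
vertex 3.534 3.878 -4.327
vertex 3.342 2.49 -2.479
vertex 2.509 3.233 -2.711
endloop
endfacet
facet normal 0.457 0.688 0.564
outer loop
vertex 3.193 4.265 -1.865
vertex 5.051 4.167 -3.249
vertex 4.218 4.91 -3.481
endloop
endfacet
facet normal -0.508 -0.319 0.800
outer loop
vertex 4.026 3.522 -1.633
vertex 3.193 4.265 -1.865
vertex 3.342 2.49 -2.479
endloop
endfacet
facet normal 0.457 0.688 0.564
outer loop
vertex 4.026 3.522 -1.633
vertex 5.051 4.167 -3.249
vertex 3.193 4.265 -1.865
endloop
endfacet
facet normal 0.508 0.319 -0.800
outer loop
vertex 4.218 4.91 -3.481
vertex 5.051 4.167 -3.249
vertex 3.534 3.878 -4.327
endloop
endfacet
facet normal -0.457 -0.688 -0.564
outer loop
vertex 4.367 3.135 -4.095
vertex 3.342 2.49 -2.479
vertex 3.534 3.878 -4.327
endloop
endfacet
facet normal 0.508 0.319 -0.800
outer loop
vertex 3.534 3.878 -4.327
vertex 5.051 4.167 -3.249
vertex 4.367 3.135 -4.095
endloop
endfacet
facet normal 0.731 -0.651 0.204
outer loop
vertex 4.367 3.135 -4.095
vertex 4.026 3.522 -1.633
vertex 3.342 2.49 -2.479
endloop
endfacet
facet normal 0.731 -0.651 0.204
outer loop
vertex 5.051 4.167 -3.249
vertex 4.026 3.522 -1.633
vertex 4.367 3.135 -4.095
endloop
endfacet

endsolid


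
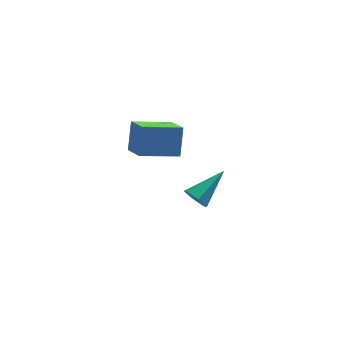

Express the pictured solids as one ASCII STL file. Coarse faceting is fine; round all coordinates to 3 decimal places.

solid 
facet normal -0.785 -0.398 -0.475
outer loop
vertex -1.114 -2.54 1.138
vertex -1.486 -2.498 1.718
vertex -1.482 -1.972 1.271
endloop
endfacet
facet normal 0.530 0.503 -0.683
outer loop
vertex -1.114 -2.54 1.138
vertex -1.482 -1.972 1.271
vertex 0.046 -1.722 2.642
endloop
endfacet
facet normal -0.785 -0.398 -0.475
outer loop
vertex -1.482 -1.972 1.271
vertex -1.486 -2.498 1.718
vertex -1.854 -1.93 1.851
endloop
endfacet
facet normal -0.062 0.992 -0.112
outer loop
vertex -1.482 -1.972 1.271
vertex -1.854 -1.93 1.851
vertex 0.046 -1.722 2.642
endloop
endfacet
facet normal -0.785 -0.398 -0.474
outer loop
vertex -1.854 -1.93 1.851
vertex -1.486 -2.498 1.718
vertex -1.857 -2.456 2.297
endloop
endfacet
facet normal -0.362 0.604 0.710
outer loop
vertex -1.854 -1.93 1.851
vertex -1.857 -2.456 2.297
vertex 0.046 -1.722 2.642
endloop
endfacet
facet normal -0.785 -0.398 -0.474
outer loop
vertex -1.857 -2.456 2.297
vertex -1.486 -2.498 1.718
vertex -1.489 -3.024 2.164
endloop
endfacet
facet normal -0.070 -0.270 0.960
outer loop
vertex -1.857 -2.456 2.297
vertex -1.489 -3.024 2.164
vertex 0.046 -1.722 2.642
endloop
endfacet
facet normal -0.785 -0.398 -0.475
outer loop
vertex -1.489 -3.024 2.164
vertex -1.486 -2.498 1.718
vertex -1.117 -3.066 1.584
endloop
endfacet
facet normal 0.522 -0.759 0.390
outer loop
vertex -1.489 -3.024 2.164
vertex -1.117 -3.066 1.584
vertex 0.046 -1.722 2.642
endloop
endfacet
facet normal -0.785 -0.398 -0.475
outer loop
vertex -1.117 -3.066 1.584
vertex -1.486 -2.498 1.718
vertex -1.114 -2.54 1.138
endloop
endfacet
facet normal 0.822 -0.371 -0.432
outer loop
vertex -1.117 -3.066 1.584
vertex -1.114 -2.54 1.138
vertex 0.046 -1.722 2.642
endloop
endfacet
facet normal -0.967 -0.011 0.255
outer loop
vertex -2.455 3.193 2.116
vertex -2.661 4.582 1.391
vertex -2.812 2.416 0.728
endloop
endfacet
facet normal 0.130 -0.879 0.459
outer loop
vertex -0.839 2.438 0.209
vertex -2.455 3.193 2.116
vertex -2.812 2.416 0.728
endloop
endfacet
facet normal -0.967 -0.010 0.254
outer loop
vertex -2.812 2.416 0.728
vertex -2.661 4.582 1.391
vertex -3.017 3.805 0.003
endloop
endfacet
facet normal -0.219 -0.477 -0.851
outer loop
vertex -3.017 3.805 0.003
vertex -0.839 2.438 0.209
vertex -2.812 2.416 0.728
endloop
endfacet
facet normal 0.219 0.477 0.851
outer loop
vertex -2.455 3.193 2.116
vertex -0.688 4.604 0.872
vertex -2.661 4.582 1.391
endloop
endfacet
facet normal 0.131 -0.879 0.459
outer loop
vertex -0.483 3.215 1.597
vertex -2.455 3.193 2.116
vertex -0.839 2.438 0.209
endloop
endfacet
facet normal 0.219 0.477 0.851
outer loop
vertex -0.483 3.215 1.597
vertex -0.688 4.604 0.872
vertex -2.455 3.193 2.116
endloop
endfacet
facet normal -0.130 0.879 -0.459
outer loop
vertex -2.661 4.582 1.391
vertex -0.688 4.604 0.872
vertex -3.017 3.805 0.003
endloop
endfacet
facet normal -0.219 -0.477 -0.851
outer loop
vertex -1.045 3.827 -0.516
vertex -0.839 2.438 0.209
vertex -3.017 3.805 0.003
endloop
endfacet
facet normal -0.130 0.879 -0.459
outer loop
vertex -3.017 3.805 0.003
vertex -0.688 4.604 0.872
vertex -1.045 3.827 -0.516
endloop
endfacet
facet normal 0.967 0.011 -0.254
outer loop
vertex -1.045 3.827 -0.516
vertex -0.483 3.215 1.597
vertex -0.839 2.438 0.209
endloop
endfacet
facet normal 0.967 0.010 -0.254
outer loop
vertex -0.688 4.604 0.872
vertex -0.483 3.215 1.597
vertex -1.045 3.827 -0.516
endloop
endfacet

endsolid


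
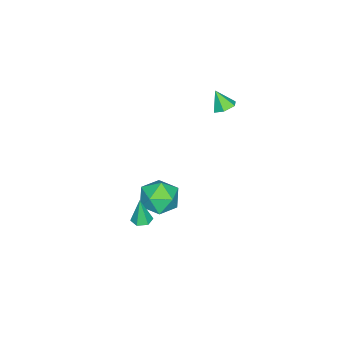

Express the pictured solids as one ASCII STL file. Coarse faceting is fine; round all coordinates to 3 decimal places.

solid 
facet normal 0.423 0.341 0.840
outer loop
vertex 1.064 -0.375 -1.077
vertex 0.565 -1.274 -0.461
vertex 1.65 -1.413 -0.951
endloop
endfacet
facet normal 0.824 0.498 0.271
outer loop
vertex 1.064 -0.375 -1.077
vertex 1.65 -1.413 -0.951
vertex 1.655 -0.847 -2.007
endloop
endfacet
facet normal 0.427 0.887 -0.179
outer loop
vertex 1.064 -0.375 -1.077
vertex 1.655 -0.847 -2.007
vertex 0.572 -0.359 -2.171
endloop
endfacet
facet normal -0.219 0.969 0.113
outer loop
vertex 1.064 -0.375 -1.077
vertex 0.572 -0.359 -2.171
vertex -0.101 -0.622 -1.215
endloop
endfacet
facet normal -0.222 0.632 0.743
outer loop
vertex 1.064 -0.375 -1.077
vertex -0.101 -0.622 -1.215
vertex 0.565 -1.274 -0.461
endloop
endfacet
facet normal 0.992 -0.114 -0.056
outer loop
vertex 1.655 -0.847 -2.007
vertex 1.65 -1.413 -0.951
vertex 1.521 -2.038 -1.965
endloop
endfacet
facet normal 0.343 -0.367 0.865
outer loop
vertex 1.65 -1.413 -0.951
vertex 0.565 -1.274 -0.461
vertex 0.848 -2.301 -1.009
endloop
endfacet
facet normal -0.699 0.104 0.707
outer loop
vertex 0.565 -1.274 -0.461
vertex -0.101 -0.622 -1.215
vertex -0.235 -1.813 -1.173
endloop
endfacet
facet normal -0.695 0.648 -0.311
outer loop
vertex -0.101 -0.622 -1.215
vertex 0.572 -0.359 -2.171
vertex -0.23 -1.247 -2.229
endloop
endfacet
facet normal 0.350 0.514 -0.783
outer loop
vertex 0.572 -0.359 -2.171
vertex 1.655 -0.847 -2.007
vertex 0.855 -1.386 -2.719
endloop
endfacet
facet normal 0.219 -0.969 -0.113
outer loop
vertex 0.356 -2.285 -2.103
vertex 1.521 -2.038 -1.965
vertex 0.848 -2.301 -1.009
endloop
endfacet
facet normal -0.427 -0.887 0.179
outer loop
vertex 0.356 -2.285 -2.103
vertex 0.848 -2.301 -1.009
vertex -0.235 -1.813 -1.173
endloop
endfacet
facet normal -0.824 -0.498 -0.271
outer loop
vertex 0.356 -2.285 -2.103
vertex -0.235 -1.813 -1.173
vertex -0.23 -1.247 -2.229
endloop
endfacet
facet normal -0.423 -0.341 -0.840
outer loop
vertex 0.356 -2.285 -2.103
vertex -0.23 -1.247 -2.229
vertex 0.855 -1.386 -2.719
endloop
endfacet
facet normal 0.222 -0.632 -0.743
outer loop
vertex 0.356 -2.285 -2.103
vertex 0.855 -1.386 -2.719
vertex 1.521 -2.038 -1.965
endloop
endfacet
facet normal 0.695 -0.648 0.311
outer loop
vertex 0.848 -2.301 -1.009
vertex 1.521 -2.038 -1.965
vertex 1.65 -1.413 -0.951
endloop
endfacet
facet normal -0.350 -0.514 0.783
outer loop
vertex -0.235 -1.813 -1.173
vertex 0.848 -2.301 -1.009
vertex 0.565 -1.274 -0.461
endloop
endfacet
facet normal -0.992 0.114 0.056
outer loop
vertex -0.23 -1.247 -2.229
vertex -0.235 -1.813 -1.173
vertex -0.101 -0.622 -1.215
endloop
endfacet
facet normal -0.343 0.367 -0.865
outer loop
vertex 0.855 -1.386 -2.719
vertex -0.23 -1.247 -2.229
vertex 0.572 -0.359 -2.171
endloop
endfacet
facet normal 0.699 -0.104 -0.707
outer loop
vertex 1.521 -2.038 -1.965
vertex 0.855 -1.386 -2.719
vertex 1.655 -0.847 -2.007
endloop
endfacet
facet normal 0.112 0.518 -0.848
outer loop
vertex -3.128 -0.021 2.886
vertex -3.703 0.334 3.027
vertex -3.091 0.565 3.249
endloop
endfacet
facet normal 0.841 -0.323 0.435
outer loop
vertex -3.128 -0.021 2.886
vertex -3.091 0.565 3.249
vertex -3.837 -0.294 4.053
endloop
endfacet
facet normal 0.111 0.520 -0.847
outer loop
vertex -3.091 0.565 3.249
vertex -3.703 0.334 3.027
vertex -3.666 0.919 3.391
endloop
endfacet
facet normal 0.437 0.383 0.814
outer loop
vertex -3.091 0.565 3.249
vertex -3.666 0.919 3.391
vertex -3.837 -0.294 4.053
endloop
endfacet
facet normal 0.112 0.520 -0.847
outer loop
vertex -3.666 0.919 3.391
vertex -3.703 0.334 3.027
vertex -4.277 0.689 3.169
endloop
endfacet
facet normal -0.453 0.475 0.754
outer loop
vertex -3.666 0.919 3.391
vertex -4.277 0.689 3.169
vertex -3.837 -0.294 4.053
endloop
endfacet
facet normal 0.111 0.518 -0.848
outer loop
vertex -4.277 0.689 3.169
vertex -3.703 0.334 3.027
vertex -4.314 0.103 2.806
endloop
endfacet
facet normal -0.939 -0.136 0.316
outer loop
vertex -4.277 0.689 3.169
vertex -4.314 0.103 2.806
vertex -3.837 -0.294 4.053
endloop
endfacet
facet normal 0.110 0.519 -0.848
outer loop
vertex -4.314 0.103 2.806
vertex -3.703 0.334 3.027
vertex -3.739 -0.251 2.664
endloop
endfacet
facet normal -0.535 -0.843 -0.064
outer loop
vertex -4.314 0.103 2.806
vertex -3.739 -0.251 2.664
vertex -3.837 -0.294 4.053
endloop
endfacet
facet normal 0.113 0.519 -0.847
outer loop
vertex -3.739 -0.251 2.664
vertex -3.703 0.334 3.027
vertex -3.128 -0.021 2.886
endloop
endfacet
facet normal 0.354 -0.935 -0.004
outer loop
vertex -3.739 -0.251 2.664
vertex -3.128 -0.021 2.886
vertex -3.837 -0.294 4.053
endloop
endfacet
facet normal 0.027 0.078 -0.997
outer loop
vertex 4.35 -0.772 -0.451
vertex 3.771 -0.779 -0.467
vertex 4.054 -0.275 -0.42
endloop
endfacet
facet normal 0.808 0.458 0.370
outer loop
vertex 4.35 -0.772 -0.451
vertex 4.054 -0.275 -0.42
vertex 3.729 -0.901 1.067
endloop
endfacet
facet normal 0.027 0.078 -0.997
outer loop
vertex 4.054 -0.275 -0.42
vertex 3.771 -0.779 -0.467
vertex 3.474 -0.282 -0.436
endloop
endfacet
facet normal -0.022 0.923 0.384
outer loop
vertex 4.054 -0.275 -0.42
vertex 3.474 -0.282 -0.436
vertex 3.729 -0.901 1.067
endloop
endfacet
facet normal 0.028 0.079 -0.996
outer loop
vertex 3.474 -0.282 -0.436
vertex 3.771 -0.779 -0.467
vertex 3.191 -0.786 -0.484
endloop
endfacet
facet normal -0.838 0.440 0.323
outer loop
vertex 3.474 -0.282 -0.436
vertex 3.191 -0.786 -0.484
vertex 3.729 -0.901 1.067
endloop
endfacet
facet normal 0.028 0.079 -0.996
outer loop
vertex 3.191 -0.786 -0.484
vertex 3.771 -0.779 -0.467
vertex 3.488 -1.283 -0.515
endloop
endfacet
facet normal -0.825 -0.508 0.248
outer loop
vertex 3.191 -0.786 -0.484
vertex 3.488 -1.283 -0.515
vertex 3.729 -0.901 1.067
endloop
endfacet
facet normal 0.027 0.080 -0.996
outer loop
vertex 3.488 -1.283 -0.515
vertex 3.771 -0.779 -0.467
vertex 4.068 -1.276 -0.499
endloop
endfacet
facet normal 0.005 -0.972 0.234
outer loop
vertex 3.488 -1.283 -0.515
vertex 4.068 -1.276 -0.499
vertex 3.729 -0.901 1.067
endloop
endfacet
facet normal 0.027 0.080 -0.996
outer loop
vertex 4.068 -1.276 -0.499
vertex 3.771 -0.779 -0.467
vertex 4.35 -0.772 -0.451
endloop
endfacet
facet normal 0.822 -0.488 0.295
outer loop
vertex 4.068 -1.276 -0.499
vertex 4.35 -0.772 -0.451
vertex 3.729 -0.901 1.067
endloop
endfacet

endsolid


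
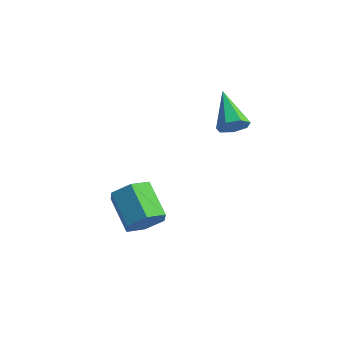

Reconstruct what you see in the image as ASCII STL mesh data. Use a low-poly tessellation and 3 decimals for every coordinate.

solid 
facet normal 0.678 -0.511 -0.529
outer loop
vertex 1.932 0.366 1.157
vertex 1.437 -0.059 0.933
vertex 1.659 0.529 0.65
endloop
endfacet
facet normal 0.334 0.935 0.121
outer loop
vertex 1.932 0.366 1.157
vertex 1.659 0.529 0.65
vertex 0.163 0.899 1.927
endloop
endfacet
facet normal 0.679 -0.510 -0.528
outer loop
vertex 1.659 0.529 0.65
vertex 1.437 -0.059 0.933
vertex 1.219 0.249 0.355
endloop
endfacet
facet normal -0.209 0.846 -0.490
outer loop
vertex 1.659 0.529 0.65
vertex 1.219 0.249 0.355
vertex 0.163 0.899 1.927
endloop
endfacet
facet normal 0.679 -0.510 -0.528
outer loop
vertex 1.219 0.249 0.355
vertex 1.437 -0.059 0.933
vertex 0.944 -0.263 0.496
endloop
endfacet
facet normal -0.757 0.239 -0.608
outer loop
vertex 1.219 0.249 0.355
vertex 0.944 -0.263 0.496
vertex 0.163 0.899 1.927
endloop
endfacet
facet normal 0.679 -0.509 -0.529
outer loop
vertex 0.944 -0.263 0.496
vertex 1.437 -0.059 0.933
vertex 1.04 -0.622 0.965
endloop
endfacet
facet normal -0.894 -0.425 -0.143
outer loop
vertex 0.944 -0.263 0.496
vertex 1.04 -0.622 0.965
vertex 0.163 0.899 1.927
endloop
endfacet
facet normal 0.679 -0.509 -0.529
outer loop
vertex 1.04 -0.622 0.965
vertex 1.437 -0.059 0.933
vertex 1.435 -0.558 1.41
endloop
endfacet
facet normal -0.519 -0.650 0.555
outer loop
vertex 1.04 -0.622 0.965
vertex 1.435 -0.558 1.41
vertex 0.163 0.899 1.927
endloop
endfacet
facet normal 0.677 -0.510 -0.531
outer loop
vertex 1.435 -0.558 1.41
vertex 1.437 -0.059 0.933
vertex 1.833 -0.118 1.495
endloop
endfacet
facet normal 0.087 -0.265 0.960
outer loop
vertex 1.435 -0.558 1.41
vertex 1.833 -0.118 1.495
vertex 0.163 0.899 1.927
endloop
endfacet
facet normal 0.677 -0.509 -0.531
outer loop
vertex 1.833 -0.118 1.495
vertex 1.437 -0.059 0.933
vertex 1.932 0.366 1.157
endloop
endfacet
facet normal 0.467 0.440 0.767
outer loop
vertex 1.833 -0.118 1.495
vertex 1.932 0.366 1.157
vertex 0.163 0.899 1.927
endloop
endfacet
facet normal 0.764 -0.361 -0.535
outer loop
vertex -0.012 -3.504 -3.043
vertex -0.371 -3.146 -3.798
vertex 0.21 -2.659 -3.296
endloop
endfacet
facet normal 0.597 0.082 0.798
outer loop
vertex -0.012 -3.504 -3.043
vertex 0.21 -2.659 -3.296
vertex -1.349 -2.873 -2.107
endloop
endfacet
facet normal 0.597 0.081 0.798
outer loop
vertex -1.349 -2.873 -2.107
vertex 0.21 -2.659 -3.296
vertex -1.127 -2.027 -2.359
endloop
endfacet
facet normal -0.764 0.360 0.535
outer loop
vertex -1.349 -2.873 -2.107
vertex -1.127 -2.027 -2.359
vertex -1.709 -2.514 -2.862
endloop
endfacet
facet normal 0.764 -0.360 -0.535
outer loop
vertex 0.21 -2.659 -3.296
vertex -0.371 -3.146 -3.798
vertex -0.149 -2.3 -4.051
endloop
endfacet
facet normal 0.511 0.845 0.159
outer loop
vertex 0.21 -2.659 -3.296
vertex -0.149 -2.3 -4.051
vertex -1.127 -2.027 -2.359
endloop
endfacet
facet normal 0.510 0.846 0.158
outer loop
vertex -1.127 -2.027 -2.359
vertex -0.149 -2.3 -4.051
vertex -1.486 -1.669 -3.115
endloop
endfacet
facet normal -0.764 0.362 0.534
outer loop
vertex -1.127 -2.027 -2.359
vertex -1.486 -1.669 -3.115
vertex -1.709 -2.514 -2.862
endloop
endfacet
facet normal 0.764 -0.361 -0.536
outer loop
vertex -0.149 -2.3 -4.051
vertex -0.371 -3.146 -3.798
vertex -0.731 -2.787 -4.553
endloop
endfacet
facet normal -0.087 0.764 -0.640
outer loop
vertex -0.149 -2.3 -4.051
vertex -0.731 -2.787 -4.553
vertex -1.486 -1.669 -3.115
endloop
endfacet
facet normal -0.087 0.764 -0.640
outer loop
vertex -1.486 -1.669 -3.115
vertex -0.731 -2.787 -4.553
vertex -2.068 -2.156 -3.617
endloop
endfacet
facet normal -0.764 0.362 0.535
outer loop
vertex -1.486 -1.669 -3.115
vertex -2.068 -2.156 -3.617
vertex -1.709 -2.514 -2.862
endloop
endfacet
facet normal 0.764 -0.360 -0.535
outer loop
vertex -0.731 -2.787 -4.553
vertex -0.371 -3.146 -3.798
vertex -0.953 -3.633 -4.301
endloop
endfacet
facet normal -0.597 -0.081 -0.798
outer loop
vertex -0.731 -2.787 -4.553
vertex -0.953 -3.633 -4.301
vertex -2.068 -2.156 -3.617
endloop
endfacet
facet normal -0.598 -0.082 -0.798
outer loop
vertex -2.068 -2.156 -3.617
vertex -0.953 -3.633 -4.301
vertex -2.29 -3.001 -3.364
endloop
endfacet
facet normal -0.764 0.361 0.535
outer loop
vertex -2.068 -2.156 -3.617
vertex -2.29 -3.001 -3.364
vertex -1.709 -2.514 -2.862
endloop
endfacet
facet normal 0.764 -0.362 -0.534
outer loop
vertex -0.953 -3.633 -4.301
vertex -0.371 -3.146 -3.798
vertex -0.594 -3.991 -3.545
endloop
endfacet
facet normal -0.510 -0.845 -0.158
outer loop
vertex -0.953 -3.633 -4.301
vertex -0.594 -3.991 -3.545
vertex -2.29 -3.001 -3.364
endloop
endfacet
facet normal -0.510 -0.845 -0.159
outer loop
vertex -2.29 -3.001 -3.364
vertex -0.594 -3.991 -3.545
vertex -1.931 -3.36 -2.609
endloop
endfacet
facet normal -0.764 0.360 0.535
outer loop
vertex -2.29 -3.001 -3.364
vertex -1.931 -3.36 -2.609
vertex -1.709 -2.514 -2.862
endloop
endfacet
facet normal 0.764 -0.362 -0.535
outer loop
vertex -0.594 -3.991 -3.545
vertex -0.371 -3.146 -3.798
vertex -0.012 -3.504 -3.043
endloop
endfacet
facet normal 0.087 -0.764 0.640
outer loop
vertex -0.594 -3.991 -3.545
vertex -0.012 -3.504 -3.043
vertex -1.931 -3.36 -2.609
endloop
endfacet
facet normal 0.087 -0.764 0.640
outer loop
vertex -1.931 -3.36 -2.609
vertex -0.012 -3.504 -3.043
vertex -1.349 -2.873 -2.107
endloop
endfacet
facet normal -0.764 0.361 0.536
outer loop
vertex -1.931 -3.36 -2.609
vertex -1.349 -2.873 -2.107
vertex -1.709 -2.514 -2.862
endloop
endfacet

endsolid


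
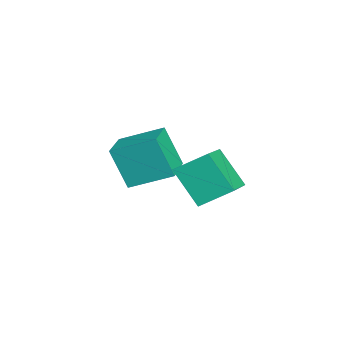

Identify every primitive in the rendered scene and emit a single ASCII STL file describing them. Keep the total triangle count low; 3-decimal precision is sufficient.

solid 
facet normal -0.466 -0.462 0.755
outer loop
vertex 1.185 0.285 3.664
vertex 1.239 1.437 4.403
vertex -0.415 0.792 2.987
endloop
endfacet
facet normal -0.038 -0.841 -0.539
outer loop
vertex 0.381 1.583 1.697
vertex 1.185 0.285 3.664
vertex -0.415 0.792 2.987
endloop
endfacet
facet normal -0.465 -0.463 0.754
outer loop
vertex -0.415 0.792 2.987
vertex 1.239 1.437 4.403
vertex -0.362 1.945 3.727
endloop
endfacet
facet normal -0.884 0.280 -0.374
outer loop
vertex -0.362 1.945 3.727
vertex 0.381 1.583 1.697
vertex -0.415 0.792 2.987
endloop
endfacet
facet normal 0.884 -0.281 0.373
outer loop
vertex 1.185 0.285 3.664
vertex 2.035 2.228 3.113
vertex 1.239 1.437 4.403
endloop
endfacet
facet normal -0.039 -0.841 -0.539
outer loop
vertex 1.982 1.075 2.373
vertex 1.185 0.285 3.664
vertex 0.381 1.583 1.697
endloop
endfacet
facet normal 0.884 -0.281 0.374
outer loop
vertex 1.982 1.075 2.373
vertex 2.035 2.228 3.113
vertex 1.185 0.285 3.664
endloop
endfacet
facet normal 0.039 0.841 0.540
outer loop
vertex 1.239 1.437 4.403
vertex 2.035 2.228 3.113
vertex -0.362 1.945 3.727
endloop
endfacet
facet normal -0.884 0.281 -0.374
outer loop
vertex 0.435 2.735 2.436
vertex 0.381 1.583 1.697
vertex -0.362 1.945 3.727
endloop
endfacet
facet normal 0.039 0.842 0.539
outer loop
vertex -0.362 1.945 3.727
vertex 2.035 2.228 3.113
vertex 0.435 2.735 2.436
endloop
endfacet
facet normal 0.465 0.462 -0.755
outer loop
vertex 0.435 2.735 2.436
vertex 1.982 1.075 2.373
vertex 0.381 1.583 1.697
endloop
endfacet
facet normal 0.466 0.463 -0.754
outer loop
vertex 2.035 2.228 3.113
vertex 1.982 1.075 2.373
vertex 0.435 2.735 2.436
endloop
endfacet
facet normal -0.960 0.229 -0.159
outer loop
vertex -3.607 -1.351 2.537
vertex -3.342 0.237 3.223
vertex -3.195 -0.731 0.942
endloop
endfacet
facet normal -0.151 -0.908 -0.392
outer loop
vertex -1.658 -1.097 1.197
vertex -3.607 -1.351 2.537
vertex -3.195 -0.731 0.942
endloop
endfacet
facet normal -0.960 0.229 -0.159
outer loop
vertex -3.195 -0.731 0.942
vertex -3.342 0.237 3.223
vertex -2.93 0.857 1.628
endloop
endfacet
facet normal 0.234 0.352 -0.906
outer loop
vertex -2.93 0.857 1.628
vertex -1.658 -1.097 1.197
vertex -3.195 -0.731 0.942
endloop
endfacet
facet normal -0.234 -0.352 0.906
outer loop
vertex -3.607 -1.351 2.537
vertex -1.805 -0.129 3.478
vertex -3.342 0.237 3.223
endloop
endfacet
facet normal -0.151 -0.908 -0.392
outer loop
vertex -2.07 -1.717 2.792
vertex -3.607 -1.351 2.537
vertex -1.658 -1.097 1.197
endloop
endfacet
facet normal -0.234 -0.352 0.906
outer loop
vertex -2.07 -1.717 2.792
vertex -1.805 -0.129 3.478
vertex -3.607 -1.351 2.537
endloop
endfacet
facet normal 0.151 0.908 0.392
outer loop
vertex -3.342 0.237 3.223
vertex -1.805 -0.129 3.478
vertex -2.93 0.857 1.628
endloop
endfacet
facet normal 0.234 0.352 -0.906
outer loop
vertex -1.393 0.491 1.883
vertex -1.658 -1.097 1.197
vertex -2.93 0.857 1.628
endloop
endfacet
facet normal 0.151 0.908 0.392
outer loop
vertex -2.93 0.857 1.628
vertex -1.805 -0.129 3.478
vertex -1.393 0.491 1.883
endloop
endfacet
facet normal 0.960 -0.229 0.159
outer loop
vertex -1.393 0.491 1.883
vertex -2.07 -1.717 2.792
vertex -1.658 -1.097 1.197
endloop
endfacet
facet normal 0.960 -0.229 0.159
outer loop
vertex -1.805 -0.129 3.478
vertex -2.07 -1.717 2.792
vertex -1.393 0.491 1.883
endloop
endfacet

endsolid


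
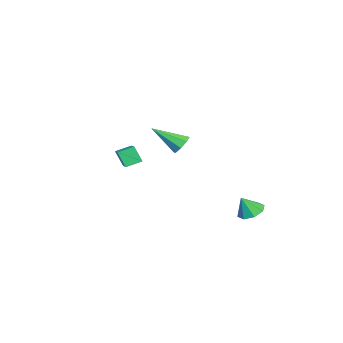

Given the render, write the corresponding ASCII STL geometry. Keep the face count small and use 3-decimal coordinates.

solid 
facet normal -0.170 0.799 -0.577
outer loop
vertex 4.057 1.065 3.096
vertex 3.369 0.893 3.06
vertex 3.765 1.291 3.495
endloop
endfacet
facet normal 0.838 0.165 0.520
outer loop
vertex 4.057 1.065 3.096
vertex 3.765 1.291 3.495
vertex 3.711 -0.713 4.22
endloop
endfacet
facet normal -0.170 0.799 -0.577
outer loop
vertex 3.765 1.291 3.495
vertex 3.369 0.893 3.06
vertex 3.242 1.284 3.639
endloop
endfacet
facet normal 0.247 0.324 0.913
outer loop
vertex 3.765 1.291 3.495
vertex 3.242 1.284 3.639
vertex 3.711 -0.713 4.22
endloop
endfacet
facet normal -0.170 0.799 -0.577
outer loop
vertex 3.242 1.284 3.639
vertex 3.369 0.893 3.06
vertex 2.793 1.048 3.444
endloop
endfacet
facet normal -0.458 0.147 0.877
outer loop
vertex 3.242 1.284 3.639
vertex 2.793 1.048 3.444
vertex 3.711 -0.713 4.22
endloop
endfacet
facet normal -0.170 0.798 -0.578
outer loop
vertex 2.793 1.048 3.444
vertex 3.369 0.893 3.06
vertex 2.681 0.721 3.025
endloop
endfacet
facet normal -0.863 -0.259 0.433
outer loop
vertex 2.793 1.048 3.444
vertex 2.681 0.721 3.025
vertex 3.711 -0.713 4.22
endloop
endfacet
facet normal -0.170 0.799 -0.577
outer loop
vertex 2.681 0.721 3.025
vertex 3.369 0.893 3.06
vertex 2.973 0.495 2.626
endloop
endfacet
facet normal -0.733 -0.661 -0.162
outer loop
vertex 2.681 0.721 3.025
vertex 2.973 0.495 2.626
vertex 3.711 -0.713 4.22
endloop
endfacet
facet normal -0.170 0.799 -0.577
outer loop
vertex 2.973 0.495 2.626
vertex 3.369 0.893 3.06
vertex 3.497 0.502 2.481
endloop
endfacet
facet normal -0.143 -0.820 -0.555
outer loop
vertex 2.973 0.495 2.626
vertex 3.497 0.502 2.481
vertex 3.711 -0.713 4.22
endloop
endfacet
facet normal -0.169 0.799 -0.577
outer loop
vertex 3.497 0.502 2.481
vertex 3.369 0.893 3.06
vertex 3.946 0.738 2.676
endloop
endfacet
facet normal 0.563 -0.643 -0.519
outer loop
vertex 3.497 0.502 2.481
vertex 3.946 0.738 2.676
vertex 3.711 -0.713 4.22
endloop
endfacet
facet normal -0.170 0.799 -0.577
outer loop
vertex 3.946 0.738 2.676
vertex 3.369 0.893 3.06
vertex 4.057 1.065 3.096
endloop
endfacet
facet normal 0.969 -0.235 -0.073
outer loop
vertex 3.946 0.738 2.676
vertex 4.057 1.065 3.096
vertex 3.711 -0.713 4.22
endloop
endfacet
facet normal -0.489 0.799 0.350
outer loop
vertex -2.829 -4.179 0.083
vertex -0.974 -3.356 0.795
vertex -2.674 -3.632 -0.951
endloop
endfacet
facet normal -0.863 -0.382 -0.331
outer loop
vertex -2.166 -4.464 -1.315
vertex -2.829 -4.179 0.083
vertex -2.674 -3.632 -0.951
endloop
endfacet
facet normal -0.488 0.800 0.349
outer loop
vertex -2.674 -3.632 -0.951
vertex -0.974 -3.356 0.795
vertex -0.82 -2.81 -0.24
endloop
endfacet
facet normal 0.131 0.463 -0.877
outer loop
vertex -0.82 -2.81 -0.24
vertex -2.166 -4.464 -1.315
vertex -2.674 -3.632 -0.951
endloop
endfacet
facet normal -0.131 -0.463 0.876
outer loop
vertex -2.829 -4.179 0.083
vertex -0.466 -4.188 0.431
vertex -0.974 -3.356 0.795
endloop
endfacet
facet normal -0.862 -0.384 -0.331
outer loop
vertex -2.32 -5.01 -0.28
vertex -2.829 -4.179 0.083
vertex -2.166 -4.464 -1.315
endloop
endfacet
facet normal -0.131 -0.463 0.877
outer loop
vertex -2.32 -5.01 -0.28
vertex -0.466 -4.188 0.431
vertex -2.829 -4.179 0.083
endloop
endfacet
facet normal 0.863 0.382 0.330
outer loop
vertex -0.974 -3.356 0.795
vertex -0.466 -4.188 0.431
vertex -0.82 -2.81 -0.24
endloop
endfacet
facet normal 0.131 0.463 -0.877
outer loop
vertex -0.311 -3.641 -0.603
vertex -2.166 -4.464 -1.315
vertex -0.82 -2.81 -0.24
endloop
endfacet
facet normal 0.862 0.383 0.332
outer loop
vertex -0.82 -2.81 -0.24
vertex -0.466 -4.188 0.431
vertex -0.311 -3.641 -0.603
endloop
endfacet
facet normal 0.489 -0.800 -0.349
outer loop
vertex -0.311 -3.641 -0.603
vertex -2.32 -5.01 -0.28
vertex -2.166 -4.464 -1.315
endloop
endfacet
facet normal 0.489 -0.799 -0.350
outer loop
vertex -0.466 -4.188 0.431
vertex -2.32 -5.01 -0.28
vertex -0.311 -3.641 -0.603
endloop
endfacet
facet normal -0.315 0.369 -0.874
outer loop
vertex -0.317 3.983 -3.548
vertex -1.075 3.569 -3.449
vertex -0.769 4.353 -3.229
endloop
endfacet
facet normal 0.730 0.441 0.523
outer loop
vertex -0.317 3.983 -3.548
vertex -0.769 4.353 -3.229
vertex -0.665 3.091 -2.311
endloop
endfacet
facet normal -0.315 0.368 -0.875
outer loop
vertex -0.769 4.353 -3.229
vertex -1.075 3.569 -3.449
vertex -1.401 4.264 -3.039
endloop
endfacet
facet normal 0.155 0.589 0.793
outer loop
vertex -0.769 4.353 -3.229
vertex -1.401 4.264 -3.039
vertex -0.665 3.091 -2.311
endloop
endfacet
facet normal -0.317 0.367 -0.874
outer loop
vertex -1.401 4.264 -3.039
vertex -1.075 3.569 -3.449
vertex -1.842 3.767 -3.088
endloop
endfacet
facet normal -0.412 0.280 0.867
outer loop
vertex -1.401 4.264 -3.039
vertex -1.842 3.767 -3.088
vertex -0.665 3.091 -2.311
endloop
endfacet
facet normal -0.316 0.369 -0.874
outer loop
vertex -1.842 3.767 -3.088
vertex -1.075 3.569 -3.449
vertex -1.834 3.155 -3.349
endloop
endfacet
facet normal -0.641 -0.308 0.703
outer loop
vertex -1.842 3.767 -3.088
vertex -1.834 3.155 -3.349
vertex -0.665 3.091 -2.311
endloop
endfacet
facet normal -0.316 0.368 -0.875
outer loop
vertex -1.834 3.155 -3.349
vertex -1.075 3.569 -3.449
vertex -1.381 2.785 -3.668
endloop
endfacet
facet normal -0.397 -0.828 0.396
outer loop
vertex -1.834 3.155 -3.349
vertex -1.381 2.785 -3.668
vertex -0.665 3.091 -2.311
endloop
endfacet
facet normal -0.315 0.367 -0.875
outer loop
vertex -1.381 2.785 -3.668
vertex -1.075 3.569 -3.449
vertex -0.75 2.874 -3.858
endloop
endfacet
facet normal 0.176 -0.976 0.127
outer loop
vertex -1.381 2.785 -3.668
vertex -0.75 2.874 -3.858
vertex -0.665 3.091 -2.311
endloop
endfacet
facet normal -0.316 0.367 -0.875
outer loop
vertex -0.75 2.874 -3.858
vertex -1.075 3.569 -3.449
vertex -0.309 3.371 -3.809
endloop
endfacet
facet normal 0.744 -0.666 0.052
outer loop
vertex -0.75 2.874 -3.858
vertex -0.309 3.371 -3.809
vertex -0.665 3.091 -2.311
endloop
endfacet
facet normal -0.316 0.369 -0.874
outer loop
vertex -0.309 3.371 -3.809
vertex -1.075 3.569 -3.449
vertex -0.317 3.983 -3.548
endloop
endfacet
facet normal 0.973 -0.080 0.216
outer loop
vertex -0.309 3.371 -3.809
vertex -0.317 3.983 -3.548
vertex -0.665 3.091 -2.311
endloop
endfacet

endsolid


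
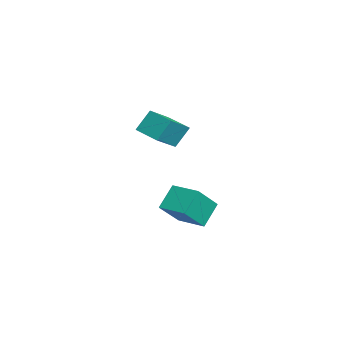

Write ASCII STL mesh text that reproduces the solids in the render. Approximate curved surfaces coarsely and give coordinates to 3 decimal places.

solid 
facet normal -0.753 -0.620 0.218
outer loop
vertex -2.912 -3.138 0.983
vertex -3.171 -2.434 2.093
vertex -3.961 -2.166 0.122
endloop
endfacet
facet normal 0.194 -0.525 -0.829
outer loop
vertex -2.869 -1.266 -0.193
vertex -2.912 -3.138 0.983
vertex -3.961 -2.166 0.122
endloop
endfacet
facet normal -0.753 -0.621 0.217
outer loop
vertex -3.961 -2.166 0.122
vertex -3.171 -2.434 2.093
vertex -4.221 -1.462 1.232
endloop
endfacet
facet normal -0.628 0.582 -0.516
outer loop
vertex -4.221 -1.462 1.232
vertex -2.869 -1.266 -0.193
vertex -3.961 -2.166 0.122
endloop
endfacet
facet normal 0.629 -0.582 0.516
outer loop
vertex -2.912 -3.138 0.983
vertex -2.079 -1.534 1.778
vertex -3.171 -2.434 2.093
endloop
endfacet
facet normal 0.194 -0.525 -0.829
outer loop
vertex -1.819 -2.238 0.668
vertex -2.912 -3.138 0.983
vertex -2.869 -1.266 -0.193
endloop
endfacet
facet normal 0.628 -0.582 0.516
outer loop
vertex -1.819 -2.238 0.668
vertex -2.079 -1.534 1.778
vertex -2.912 -3.138 0.983
endloop
endfacet
facet normal -0.194 0.525 0.829
outer loop
vertex -3.171 -2.434 2.093
vertex -2.079 -1.534 1.778
vertex -4.221 -1.462 1.232
endloop
endfacet
facet normal -0.628 0.582 -0.516
outer loop
vertex -3.128 -0.562 0.917
vertex -2.869 -1.266 -0.193
vertex -4.221 -1.462 1.232
endloop
endfacet
facet normal -0.194 0.525 0.829
outer loop
vertex -4.221 -1.462 1.232
vertex -2.079 -1.534 1.778
vertex -3.128 -0.562 0.917
endloop
endfacet
facet normal 0.753 0.621 -0.218
outer loop
vertex -3.128 -0.562 0.917
vertex -1.819 -2.238 0.668
vertex -2.869 -1.266 -0.193
endloop
endfacet
facet normal 0.753 0.621 -0.217
outer loop
vertex -2.079 -1.534 1.778
vertex -1.819 -2.238 0.668
vertex -3.128 -0.562 0.917
endloop
endfacet
facet normal -0.494 0.536 -0.685
outer loop
vertex 0.802 -0.898 -2.04
vertex 1.87 0.14 -1.997
vertex 1.511 -1.585 -3.089
endloop
endfacet
facet normal -0.717 -0.697 -0.028
outer loop
vertex 2.41 -2.56 -1.843
vertex 0.802 -0.898 -2.04
vertex 1.511 -1.585 -3.089
endloop
endfacet
facet normal -0.494 0.536 -0.684
outer loop
vertex 1.511 -1.585 -3.089
vertex 1.87 0.14 -1.997
vertex 2.579 -0.546 -3.046
endloop
endfacet
facet normal 0.493 -0.476 -0.728
outer loop
vertex 2.579 -0.546 -3.046
vertex 2.41 -2.56 -1.843
vertex 1.511 -1.585 -3.089
endloop
endfacet
facet normal -0.492 0.477 0.728
outer loop
vertex 0.802 -0.898 -2.04
vertex 2.769 -0.835 -0.751
vertex 1.87 0.14 -1.997
endloop
endfacet
facet normal -0.717 -0.697 -0.029
outer loop
vertex 1.701 -1.874 -0.794
vertex 0.802 -0.898 -2.04
vertex 2.41 -2.56 -1.843
endloop
endfacet
facet normal -0.493 0.476 0.728
outer loop
vertex 1.701 -1.874 -0.794
vertex 2.769 -0.835 -0.751
vertex 0.802 -0.898 -2.04
endloop
endfacet
facet normal 0.716 0.697 0.028
outer loop
vertex 1.87 0.14 -1.997
vertex 2.769 -0.835 -0.751
vertex 2.579 -0.546 -3.046
endloop
endfacet
facet normal 0.492 -0.476 -0.728
outer loop
vertex 3.478 -1.522 -1.8
vertex 2.41 -2.56 -1.843
vertex 2.579 -0.546 -3.046
endloop
endfacet
facet normal 0.717 0.697 0.028
outer loop
vertex 2.579 -0.546 -3.046
vertex 2.769 -0.835 -0.751
vertex 3.478 -1.522 -1.8
endloop
endfacet
facet normal 0.494 -0.536 0.684
outer loop
vertex 3.478 -1.522 -1.8
vertex 1.701 -1.874 -0.794
vertex 2.41 -2.56 -1.843
endloop
endfacet
facet normal 0.494 -0.536 0.685
outer loop
vertex 2.769 -0.835 -0.751
vertex 1.701 -1.874 -0.794
vertex 3.478 -1.522 -1.8
endloop
endfacet

endsolid
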